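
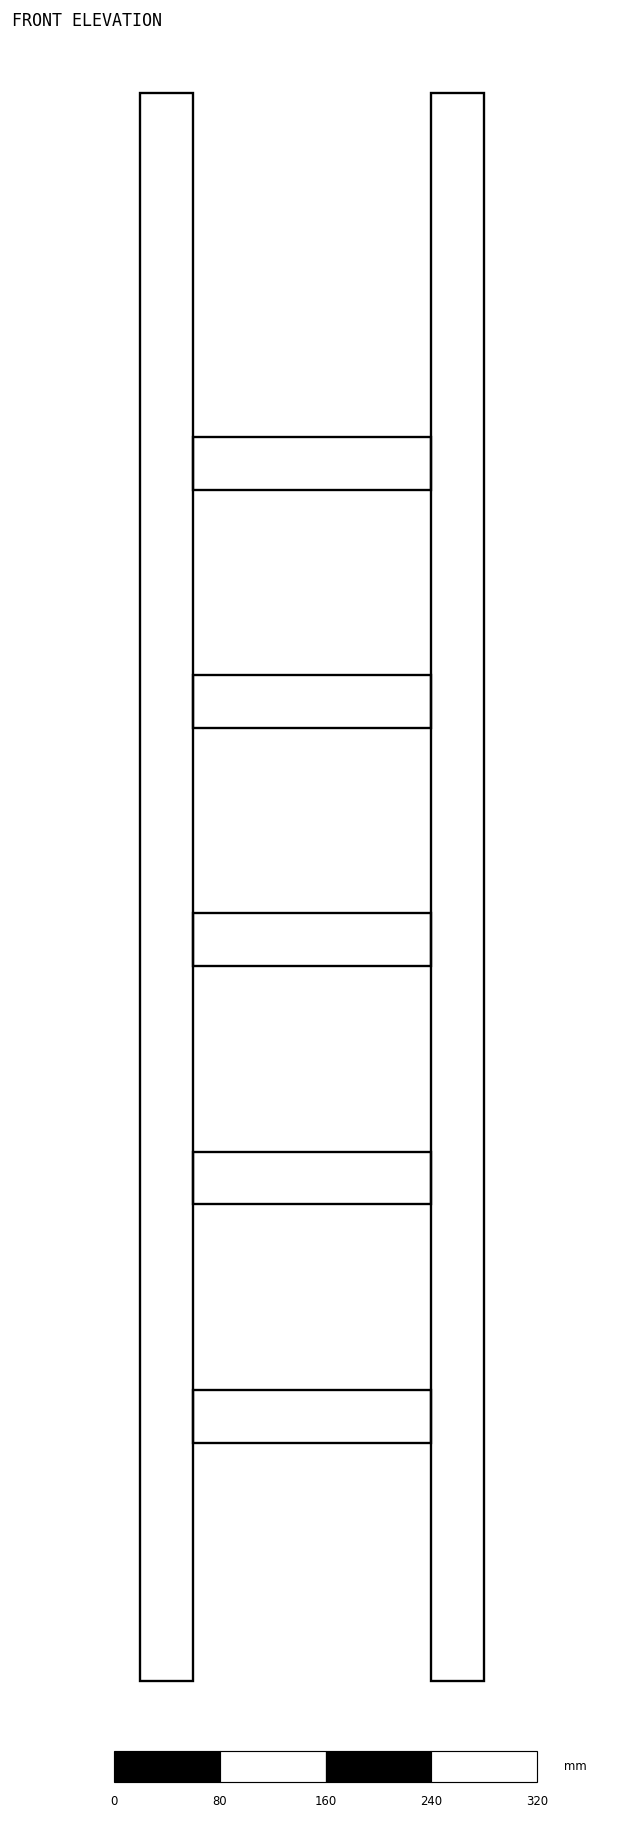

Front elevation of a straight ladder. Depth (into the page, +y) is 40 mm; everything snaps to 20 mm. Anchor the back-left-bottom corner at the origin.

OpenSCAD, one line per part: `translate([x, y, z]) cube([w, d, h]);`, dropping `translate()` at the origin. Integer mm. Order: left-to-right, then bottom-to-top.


cube([40, 40, 1200]);
translate([40, 0, 180]) cube([180, 40, 40]);
translate([40, 0, 360]) cube([180, 40, 40]);
translate([40, 0, 540]) cube([180, 40, 40]);
translate([40, 0, 720]) cube([180, 40, 40]);
translate([40, 0, 900]) cube([180, 40, 40]);
translate([220, 0, 0]) cube([40, 40, 1200]);


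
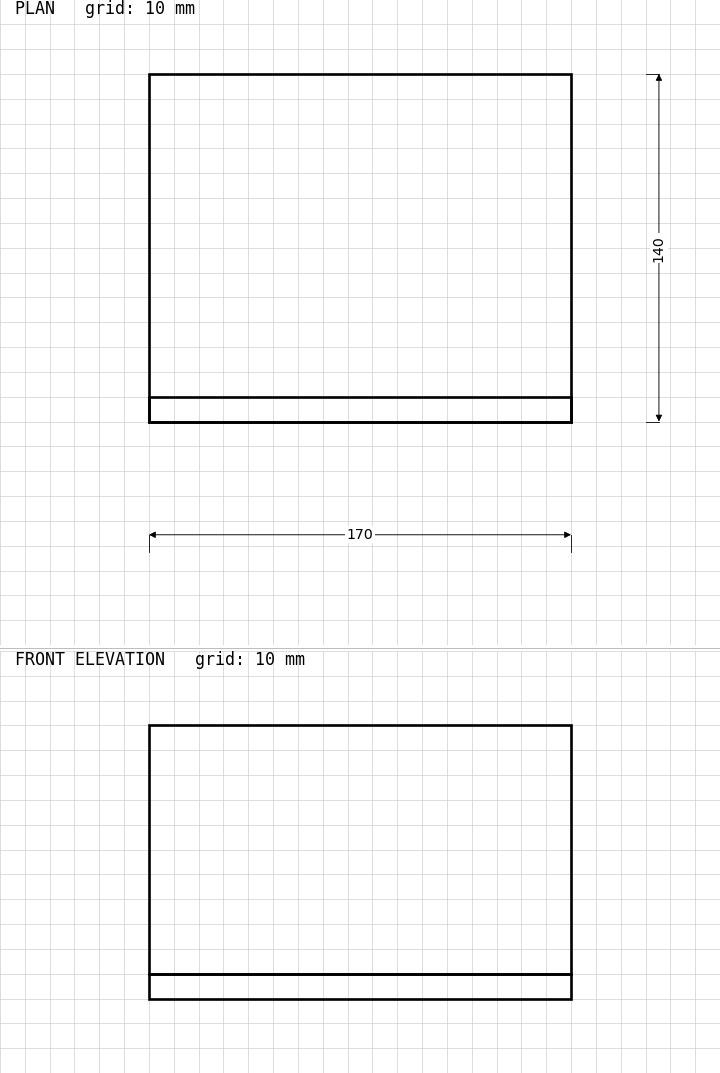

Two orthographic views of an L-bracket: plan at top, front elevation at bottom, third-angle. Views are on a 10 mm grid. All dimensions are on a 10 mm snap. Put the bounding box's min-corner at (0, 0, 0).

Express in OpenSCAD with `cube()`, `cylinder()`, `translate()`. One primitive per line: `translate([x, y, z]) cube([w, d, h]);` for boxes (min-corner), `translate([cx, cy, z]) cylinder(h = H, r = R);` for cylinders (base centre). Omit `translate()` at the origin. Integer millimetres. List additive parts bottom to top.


cube([170, 140, 10]);
translate([0, 0, 10]) cube([170, 10, 100]);


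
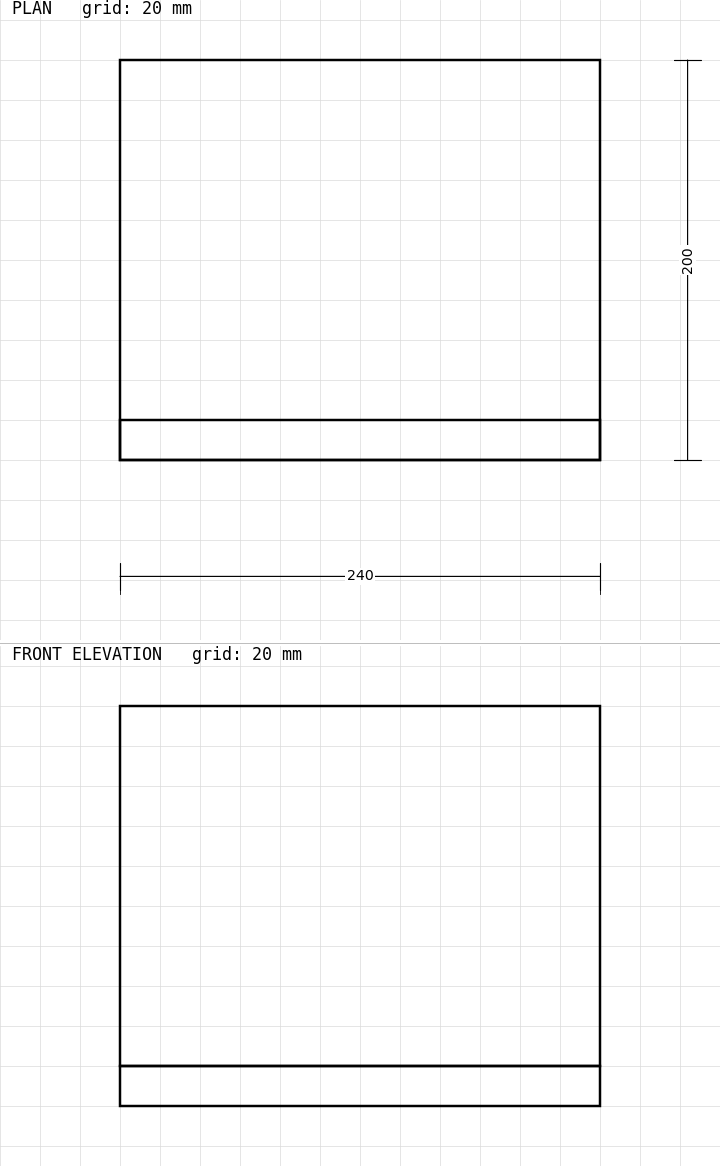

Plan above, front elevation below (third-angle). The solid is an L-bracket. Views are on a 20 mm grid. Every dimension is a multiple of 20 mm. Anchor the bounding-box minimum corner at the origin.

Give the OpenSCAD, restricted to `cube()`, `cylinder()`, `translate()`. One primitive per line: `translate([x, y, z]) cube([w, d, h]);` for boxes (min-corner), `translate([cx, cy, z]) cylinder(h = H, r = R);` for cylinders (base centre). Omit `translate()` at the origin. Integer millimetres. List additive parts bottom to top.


cube([240, 200, 20]);
translate([0, 0, 20]) cube([240, 20, 180]);


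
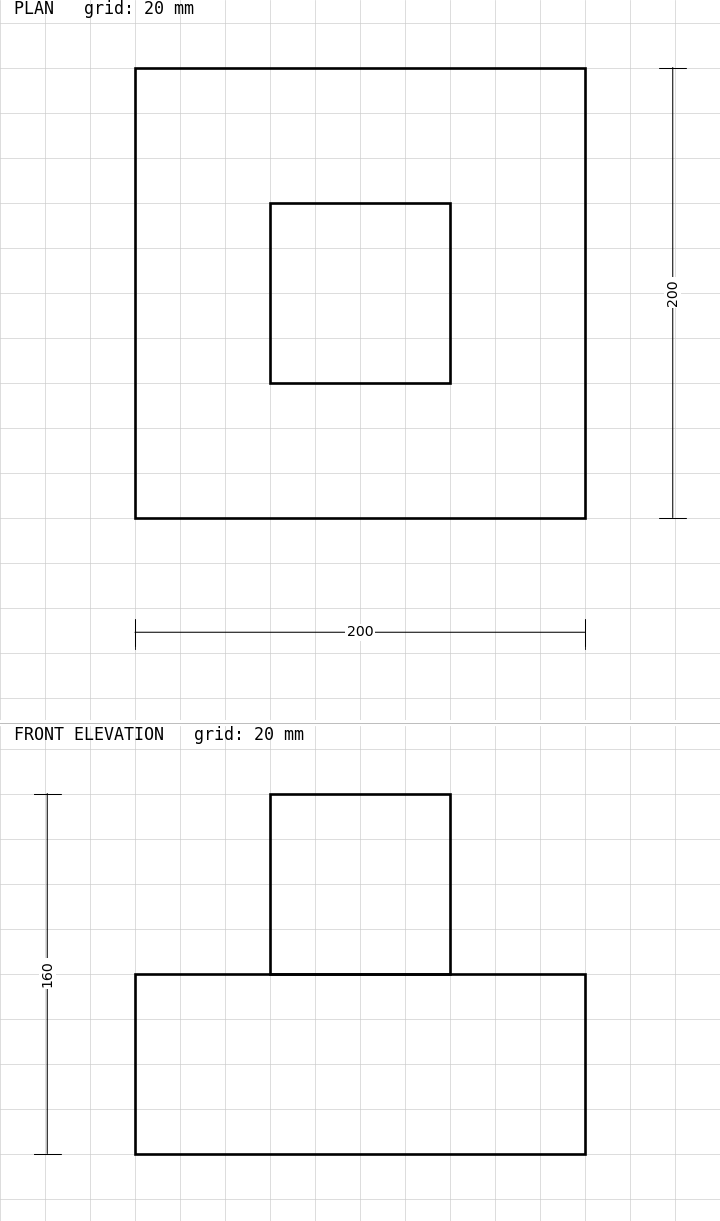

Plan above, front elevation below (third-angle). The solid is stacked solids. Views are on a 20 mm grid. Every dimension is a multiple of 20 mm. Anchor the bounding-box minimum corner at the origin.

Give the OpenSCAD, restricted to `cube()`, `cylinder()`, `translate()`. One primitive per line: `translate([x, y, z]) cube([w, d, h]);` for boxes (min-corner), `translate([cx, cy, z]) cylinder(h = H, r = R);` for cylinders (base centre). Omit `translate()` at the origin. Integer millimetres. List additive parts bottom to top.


cube([200, 200, 80]);
translate([60, 60, 80]) cube([80, 80, 80]);


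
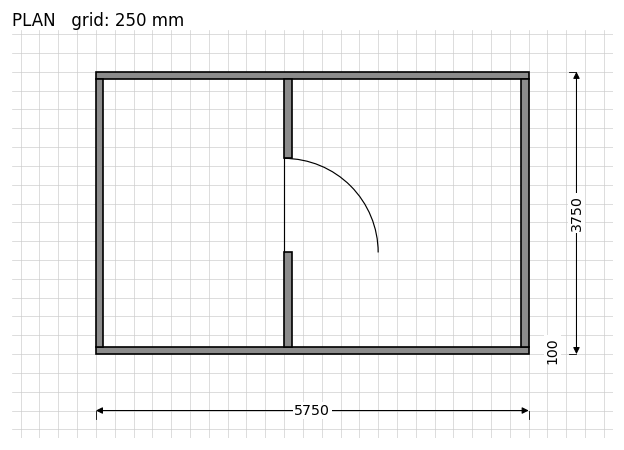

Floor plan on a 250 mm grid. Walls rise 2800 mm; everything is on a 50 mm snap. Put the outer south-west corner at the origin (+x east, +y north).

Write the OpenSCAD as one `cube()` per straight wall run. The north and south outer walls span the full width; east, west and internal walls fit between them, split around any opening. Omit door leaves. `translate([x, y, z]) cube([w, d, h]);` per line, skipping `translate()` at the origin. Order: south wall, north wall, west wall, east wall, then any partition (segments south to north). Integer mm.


cube([5750, 100, 2800]);
translate([0, 3650, 0]) cube([5750, 100, 2800]);
translate([0, 100, 0]) cube([100, 3550, 2800]);
translate([5650, 100, 0]) cube([100, 3550, 2800]);
translate([2500, 100, 0]) cube([100, 1250, 2800]);
translate([2500, 2600, 0]) cube([100, 1050, 2800]);


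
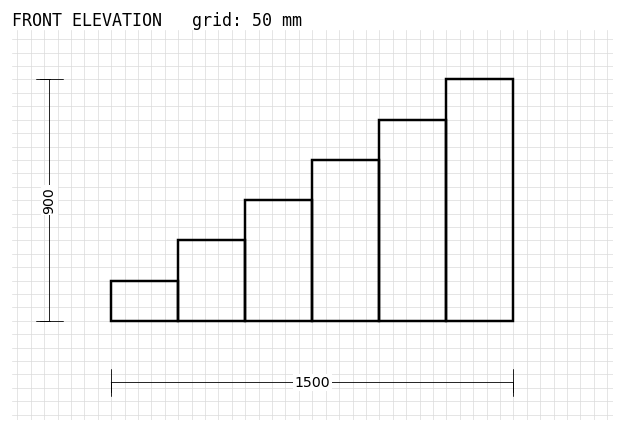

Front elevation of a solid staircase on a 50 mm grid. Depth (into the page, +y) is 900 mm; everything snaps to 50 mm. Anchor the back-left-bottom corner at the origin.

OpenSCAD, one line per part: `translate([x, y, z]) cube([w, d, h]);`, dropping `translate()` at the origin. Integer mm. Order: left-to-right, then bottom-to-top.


cube([250, 900, 150]);
translate([250, 0, 0]) cube([250, 900, 300]);
translate([500, 0, 0]) cube([250, 900, 450]);
translate([750, 0, 0]) cube([250, 900, 600]);
translate([1000, 0, 0]) cube([250, 900, 750]);
translate([1250, 0, 0]) cube([250, 900, 900]);


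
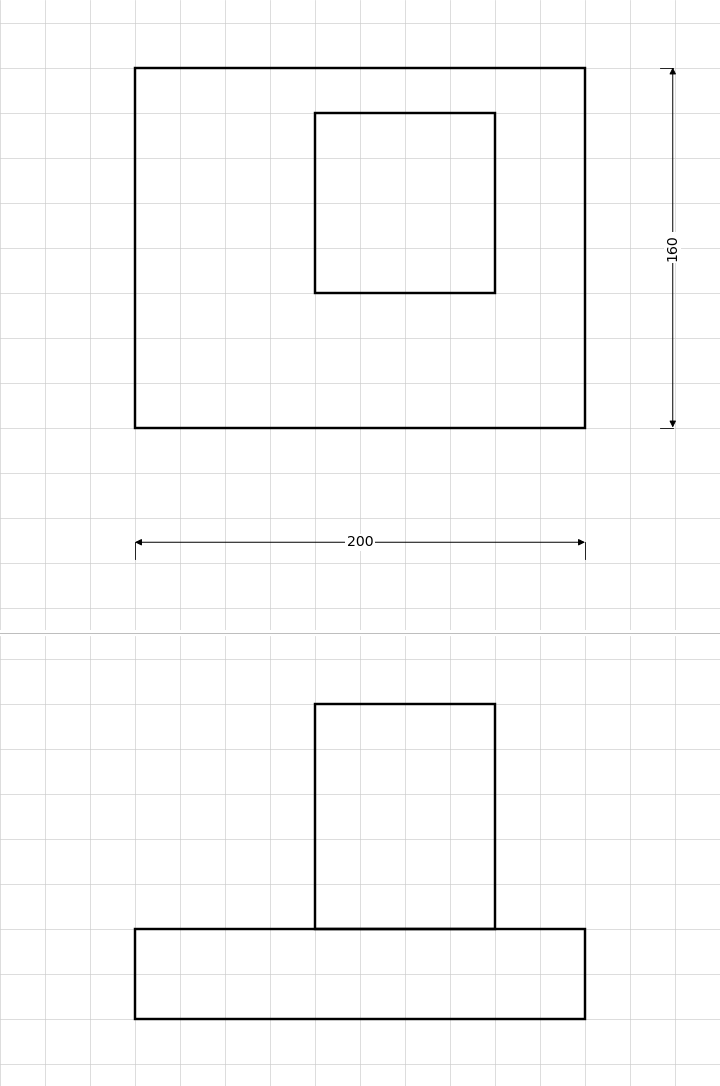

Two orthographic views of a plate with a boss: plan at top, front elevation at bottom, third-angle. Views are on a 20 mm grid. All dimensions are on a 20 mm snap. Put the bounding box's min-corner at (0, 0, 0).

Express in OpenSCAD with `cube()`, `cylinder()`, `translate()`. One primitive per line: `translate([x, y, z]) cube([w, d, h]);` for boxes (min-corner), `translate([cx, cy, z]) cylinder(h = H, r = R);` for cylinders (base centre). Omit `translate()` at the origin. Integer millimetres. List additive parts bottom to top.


cube([200, 160, 40]);
translate([80, 60, 40]) cube([80, 80, 100]);


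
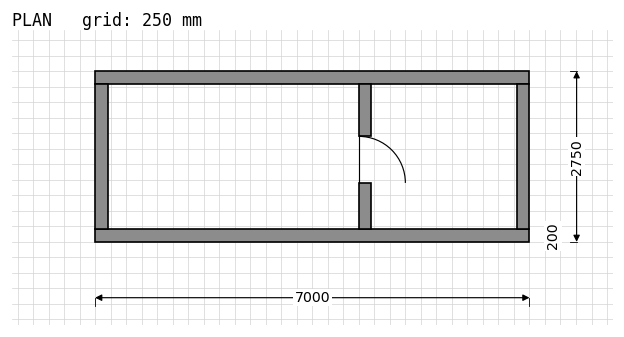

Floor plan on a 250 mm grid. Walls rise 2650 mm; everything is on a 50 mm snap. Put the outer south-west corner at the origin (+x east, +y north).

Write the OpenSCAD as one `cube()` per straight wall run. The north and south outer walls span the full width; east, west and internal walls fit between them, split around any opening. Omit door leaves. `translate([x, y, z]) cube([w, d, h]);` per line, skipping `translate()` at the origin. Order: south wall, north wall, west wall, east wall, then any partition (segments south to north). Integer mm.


cube([7000, 200, 2650]);
translate([0, 2550, 0]) cube([7000, 200, 2650]);
translate([0, 200, 0]) cube([200, 2350, 2650]);
translate([6800, 200, 0]) cube([200, 2350, 2650]);
translate([4250, 200, 0]) cube([200, 750, 2650]);
translate([4250, 1700, 0]) cube([200, 850, 2650]);


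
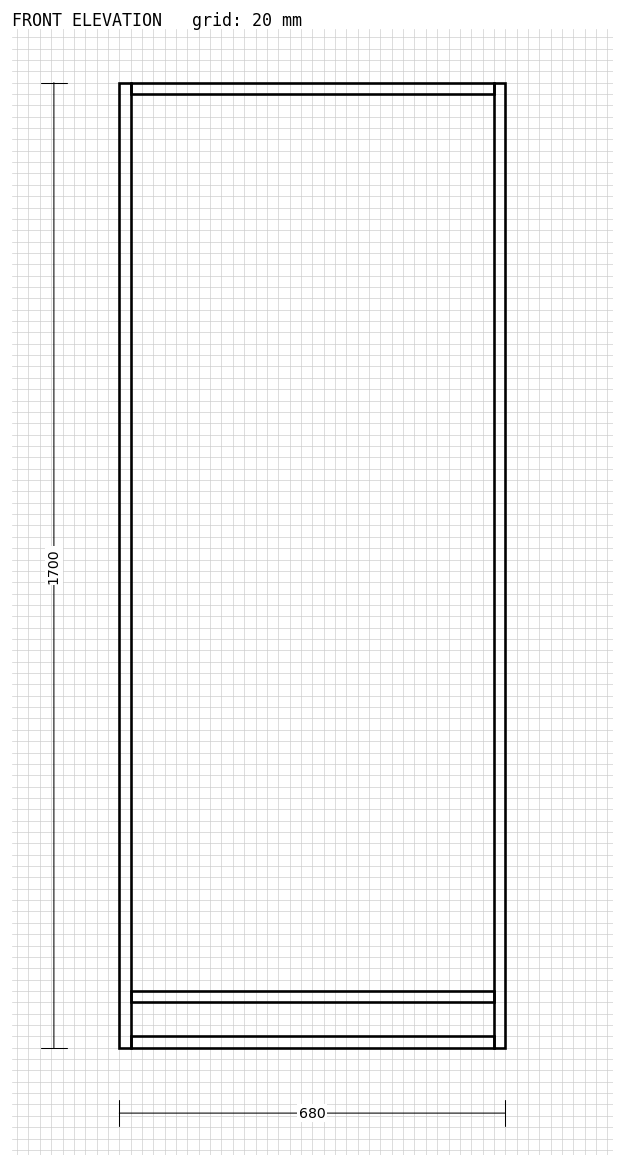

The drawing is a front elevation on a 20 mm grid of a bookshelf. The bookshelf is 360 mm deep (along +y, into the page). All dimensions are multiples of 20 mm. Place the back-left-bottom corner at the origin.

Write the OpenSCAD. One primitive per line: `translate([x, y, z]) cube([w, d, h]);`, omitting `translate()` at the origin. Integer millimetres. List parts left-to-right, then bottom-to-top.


cube([20, 360, 1700]);
translate([20, 0, 0]) cube([640, 360, 20]);
translate([20, 0, 80]) cube([640, 360, 20]);
translate([20, 0, 1680]) cube([640, 360, 20]);
translate([660, 0, 0]) cube([20, 360, 1700]);


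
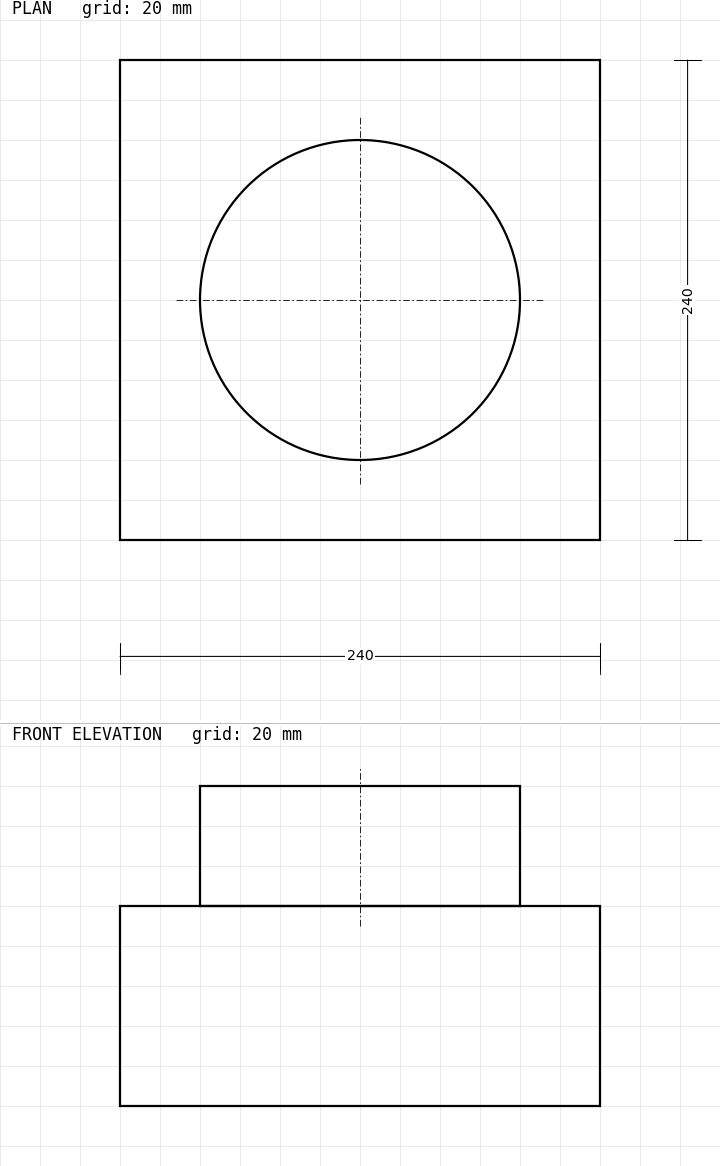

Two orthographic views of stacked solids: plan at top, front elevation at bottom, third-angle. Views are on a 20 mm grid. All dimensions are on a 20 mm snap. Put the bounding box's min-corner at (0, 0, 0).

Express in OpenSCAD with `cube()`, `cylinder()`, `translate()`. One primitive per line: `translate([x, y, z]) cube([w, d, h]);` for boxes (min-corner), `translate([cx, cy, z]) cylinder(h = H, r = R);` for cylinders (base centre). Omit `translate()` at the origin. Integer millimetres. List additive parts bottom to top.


cube([240, 240, 100]);
translate([120, 120, 100]) cylinder(h = 60, r = 80);


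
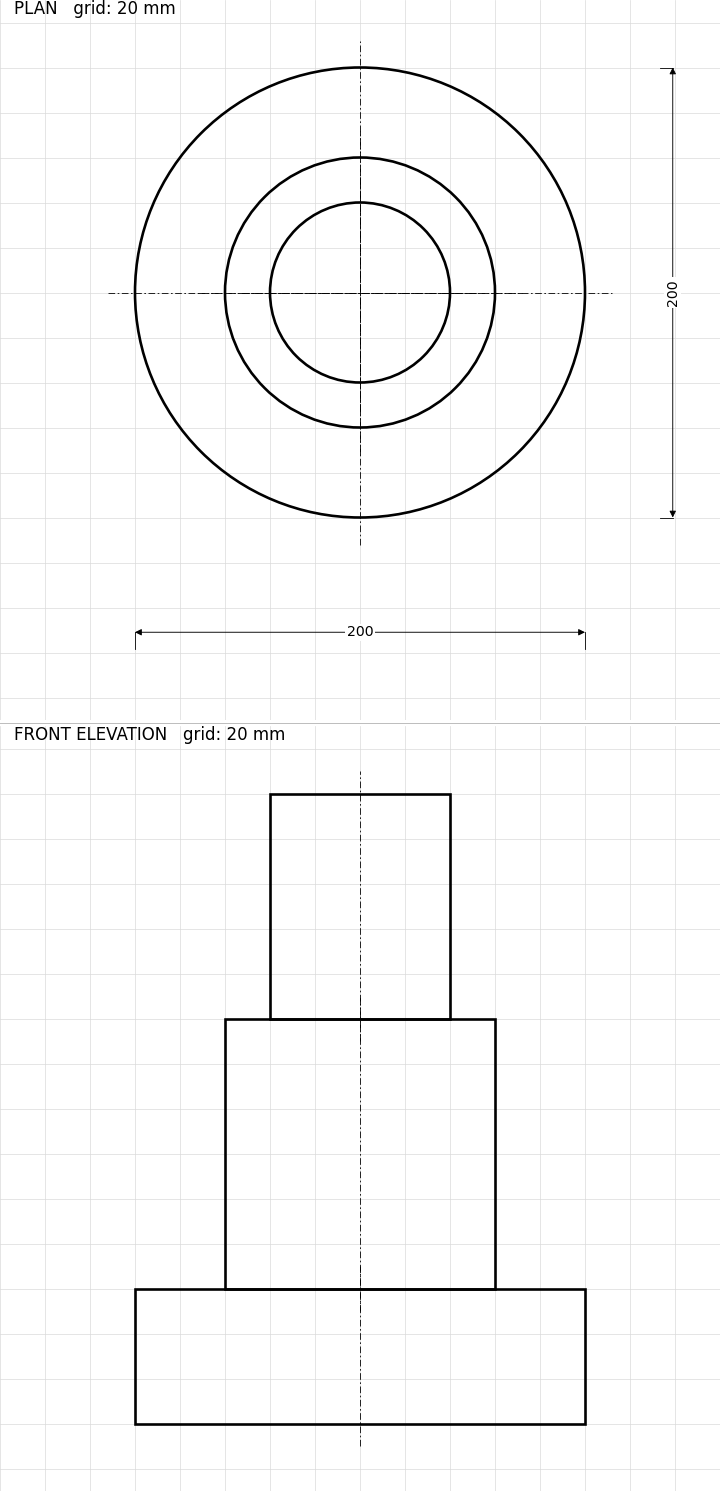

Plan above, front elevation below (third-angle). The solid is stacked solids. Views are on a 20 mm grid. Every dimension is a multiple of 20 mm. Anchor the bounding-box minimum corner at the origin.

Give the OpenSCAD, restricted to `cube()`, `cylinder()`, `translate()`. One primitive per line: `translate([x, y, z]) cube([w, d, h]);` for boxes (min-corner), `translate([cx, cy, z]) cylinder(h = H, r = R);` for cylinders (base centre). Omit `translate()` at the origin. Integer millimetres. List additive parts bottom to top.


translate([100, 100, 0]) cylinder(h = 60, r = 100);
translate([100, 100, 60]) cylinder(h = 120, r = 60);
translate([100, 100, 180]) cylinder(h = 100, r = 40);


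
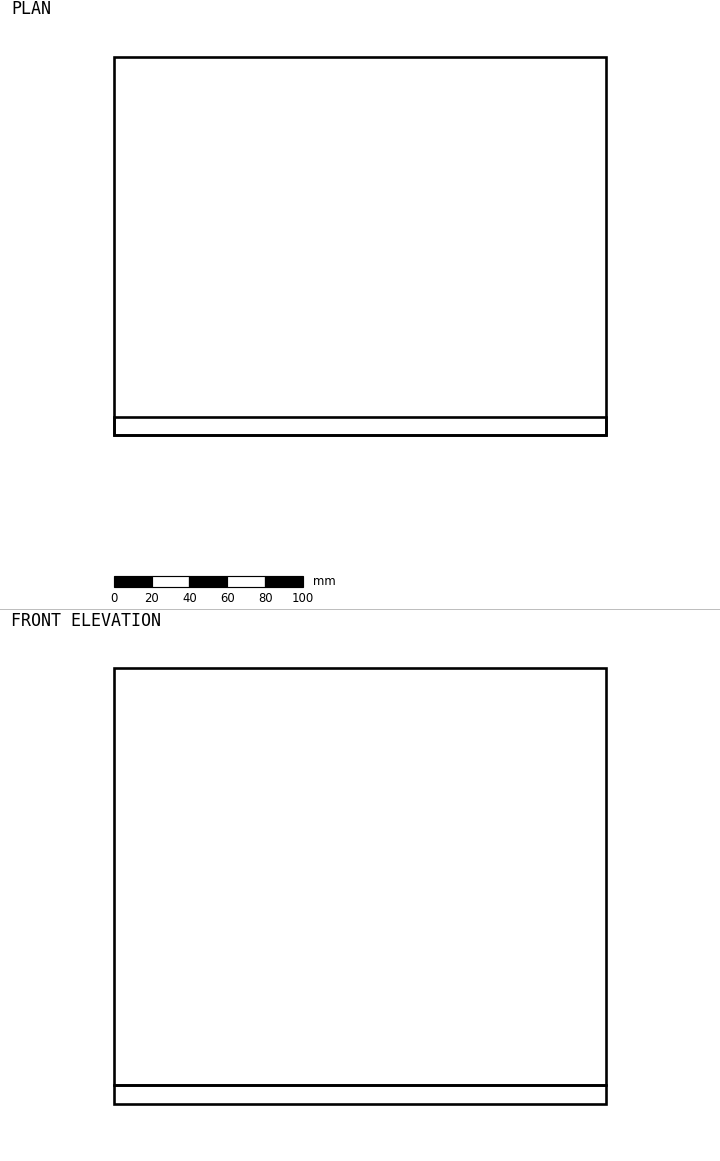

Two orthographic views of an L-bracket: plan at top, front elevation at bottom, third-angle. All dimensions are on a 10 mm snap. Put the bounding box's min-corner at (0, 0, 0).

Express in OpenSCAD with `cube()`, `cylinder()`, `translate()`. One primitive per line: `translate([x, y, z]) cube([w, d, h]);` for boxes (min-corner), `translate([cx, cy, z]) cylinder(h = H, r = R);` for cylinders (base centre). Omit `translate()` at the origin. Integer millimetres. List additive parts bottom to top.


cube([260, 200, 10]);
translate([0, 0, 10]) cube([260, 10, 220]);


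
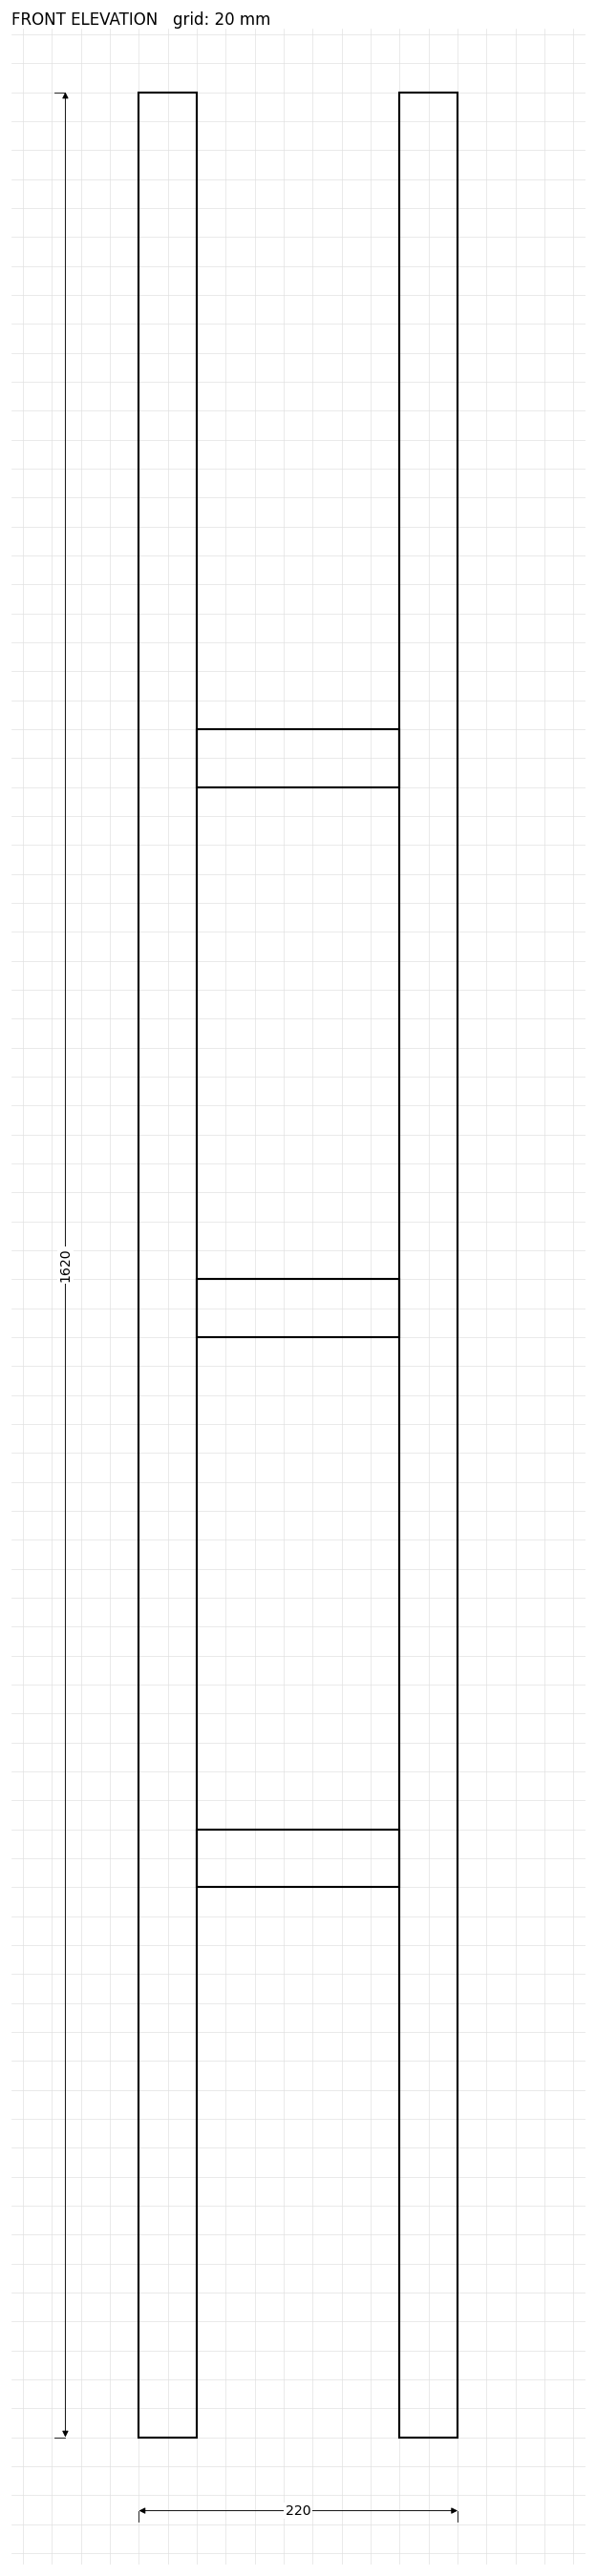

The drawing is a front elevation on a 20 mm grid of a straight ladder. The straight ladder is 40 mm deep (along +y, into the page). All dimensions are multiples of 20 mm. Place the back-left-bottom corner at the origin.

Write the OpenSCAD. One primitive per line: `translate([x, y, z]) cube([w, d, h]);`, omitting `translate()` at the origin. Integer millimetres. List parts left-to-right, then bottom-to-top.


cube([40, 40, 1620]);
translate([40, 0, 380]) cube([140, 40, 40]);
translate([40, 0, 760]) cube([140, 40, 40]);
translate([40, 0, 1140]) cube([140, 40, 40]);
translate([180, 0, 0]) cube([40, 40, 1620]);


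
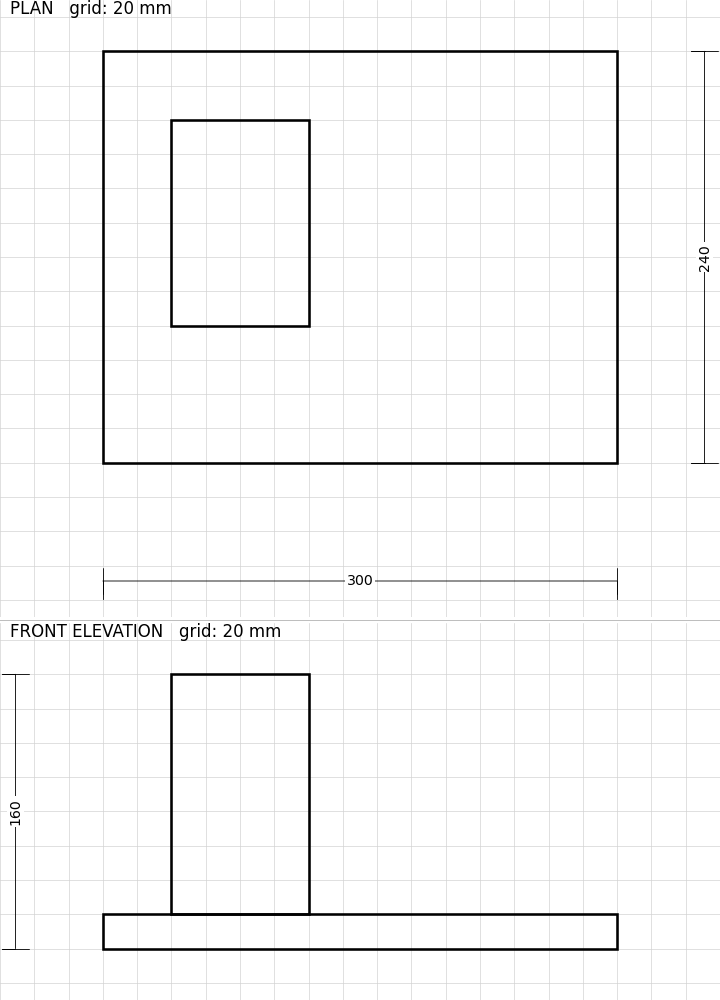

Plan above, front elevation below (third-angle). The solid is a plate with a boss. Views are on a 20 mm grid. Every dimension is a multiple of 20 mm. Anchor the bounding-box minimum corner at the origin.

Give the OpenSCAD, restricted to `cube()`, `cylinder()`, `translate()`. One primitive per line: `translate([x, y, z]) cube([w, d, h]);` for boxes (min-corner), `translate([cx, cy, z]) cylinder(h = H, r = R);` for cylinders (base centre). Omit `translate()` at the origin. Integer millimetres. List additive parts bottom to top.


cube([300, 240, 20]);
translate([40, 80, 20]) cube([80, 120, 140]);


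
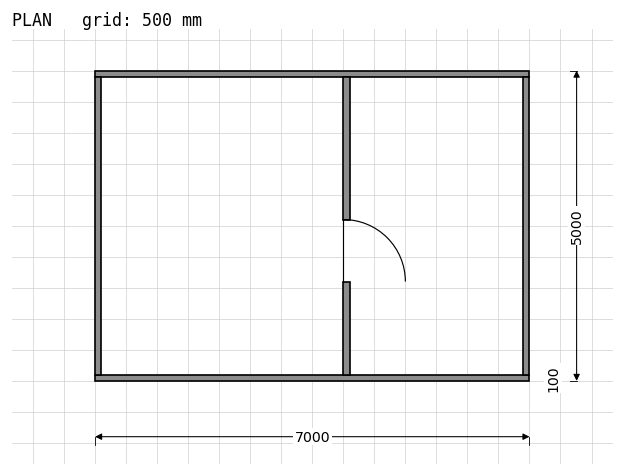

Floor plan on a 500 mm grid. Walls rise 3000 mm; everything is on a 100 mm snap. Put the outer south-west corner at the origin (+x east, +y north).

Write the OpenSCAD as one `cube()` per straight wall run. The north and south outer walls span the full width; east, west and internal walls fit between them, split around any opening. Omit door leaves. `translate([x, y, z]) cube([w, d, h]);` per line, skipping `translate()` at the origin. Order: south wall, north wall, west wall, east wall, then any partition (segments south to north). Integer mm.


cube([7000, 100, 3000]);
translate([0, 4900, 0]) cube([7000, 100, 3000]);
translate([0, 100, 0]) cube([100, 4800, 3000]);
translate([6900, 100, 0]) cube([100, 4800, 3000]);
translate([4000, 100, 0]) cube([100, 1500, 3000]);
translate([4000, 2600, 0]) cube([100, 2300, 3000]);


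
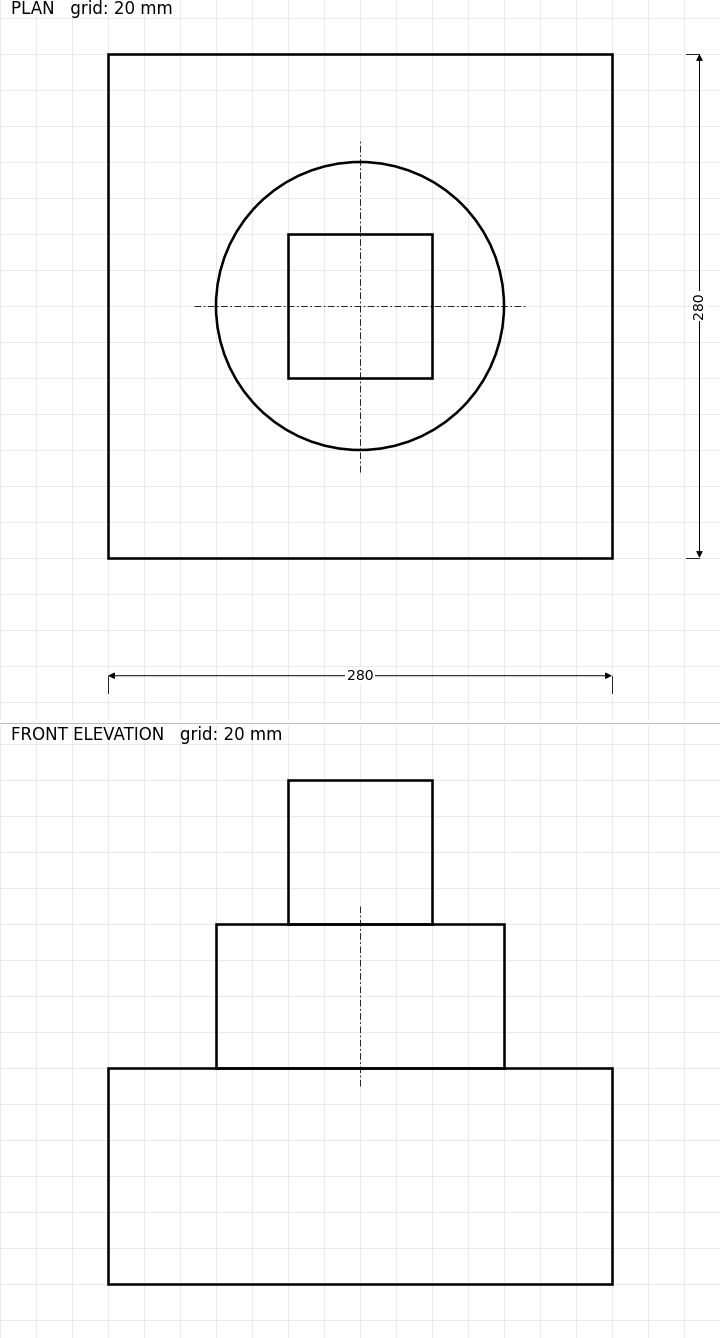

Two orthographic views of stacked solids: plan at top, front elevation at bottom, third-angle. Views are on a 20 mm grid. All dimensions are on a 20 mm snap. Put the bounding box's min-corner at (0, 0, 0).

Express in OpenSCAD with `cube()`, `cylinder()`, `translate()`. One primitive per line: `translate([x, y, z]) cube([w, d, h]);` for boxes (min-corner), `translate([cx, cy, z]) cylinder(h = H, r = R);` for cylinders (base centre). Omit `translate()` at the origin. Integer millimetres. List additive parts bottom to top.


cube([280, 280, 120]);
translate([140, 140, 120]) cylinder(h = 80, r = 80);
translate([100, 100, 200]) cube([80, 80, 80]);


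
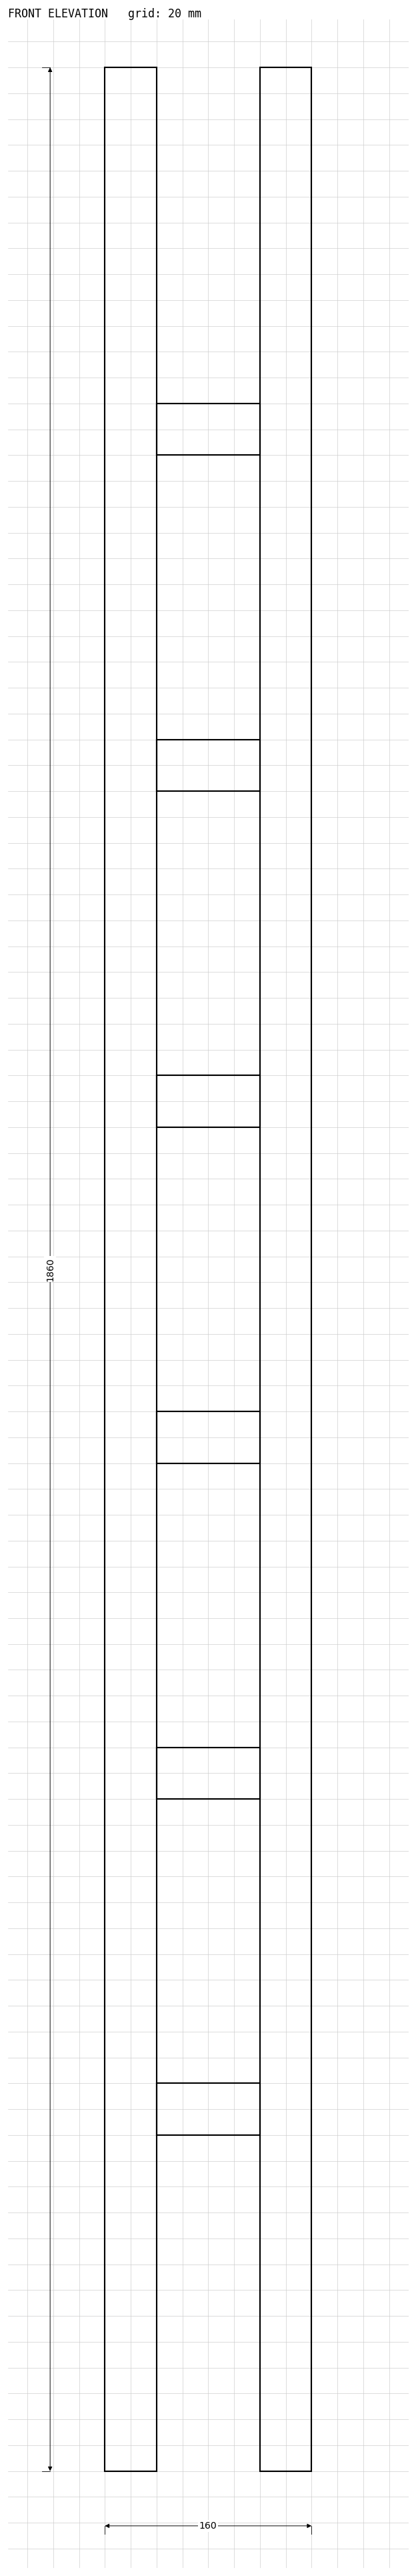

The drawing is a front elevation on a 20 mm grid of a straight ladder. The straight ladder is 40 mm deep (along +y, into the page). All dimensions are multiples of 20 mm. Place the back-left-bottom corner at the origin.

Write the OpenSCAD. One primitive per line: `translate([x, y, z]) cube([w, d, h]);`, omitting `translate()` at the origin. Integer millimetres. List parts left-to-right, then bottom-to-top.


cube([40, 40, 1860]);
translate([40, 0, 260]) cube([80, 40, 40]);
translate([40, 0, 520]) cube([80, 40, 40]);
translate([40, 0, 780]) cube([80, 40, 40]);
translate([40, 0, 1040]) cube([80, 40, 40]);
translate([40, 0, 1300]) cube([80, 40, 40]);
translate([40, 0, 1560]) cube([80, 40, 40]);
translate([120, 0, 0]) cube([40, 40, 1860]);


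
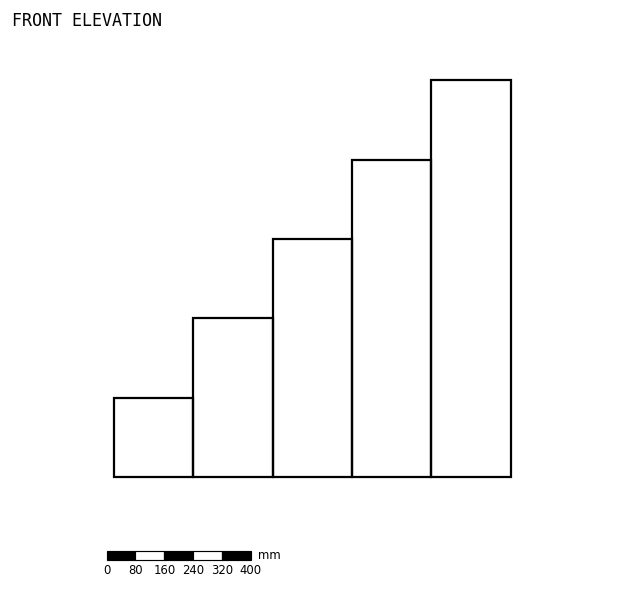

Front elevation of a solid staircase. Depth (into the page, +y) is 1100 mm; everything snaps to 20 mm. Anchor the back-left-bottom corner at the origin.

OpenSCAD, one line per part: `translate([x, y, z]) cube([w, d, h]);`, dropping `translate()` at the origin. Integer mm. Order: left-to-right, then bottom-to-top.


cube([220, 1100, 220]);
translate([220, 0, 0]) cube([220, 1100, 440]);
translate([440, 0, 0]) cube([220, 1100, 660]);
translate([660, 0, 0]) cube([220, 1100, 880]);
translate([880, 0, 0]) cube([220, 1100, 1100]);


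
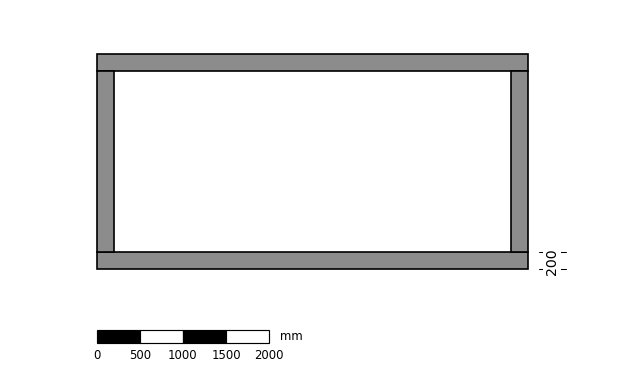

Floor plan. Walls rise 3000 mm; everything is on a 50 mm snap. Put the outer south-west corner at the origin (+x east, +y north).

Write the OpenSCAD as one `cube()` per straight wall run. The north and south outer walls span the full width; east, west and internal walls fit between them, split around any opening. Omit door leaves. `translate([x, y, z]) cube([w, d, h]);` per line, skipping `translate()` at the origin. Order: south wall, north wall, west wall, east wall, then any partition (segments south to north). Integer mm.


cube([5000, 200, 3000]);
translate([0, 2300, 0]) cube([5000, 200, 3000]);
translate([0, 200, 0]) cube([200, 2100, 3000]);
translate([4800, 200, 0]) cube([200, 2100, 3000]);


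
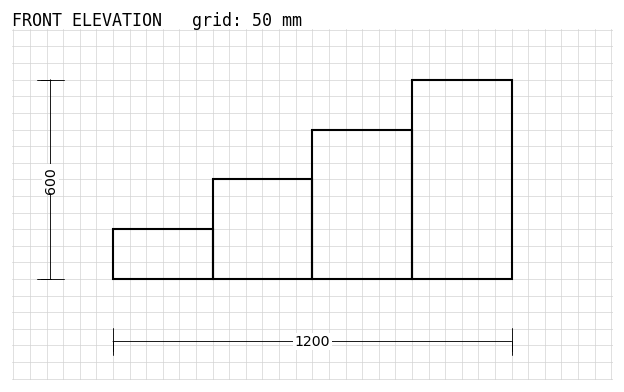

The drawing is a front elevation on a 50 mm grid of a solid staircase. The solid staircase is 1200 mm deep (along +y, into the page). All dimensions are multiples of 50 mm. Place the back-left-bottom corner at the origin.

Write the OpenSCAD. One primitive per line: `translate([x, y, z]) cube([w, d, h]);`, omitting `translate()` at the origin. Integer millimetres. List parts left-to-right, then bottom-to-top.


cube([300, 1200, 150]);
translate([300, 0, 0]) cube([300, 1200, 300]);
translate([600, 0, 0]) cube([300, 1200, 450]);
translate([900, 0, 0]) cube([300, 1200, 600]);


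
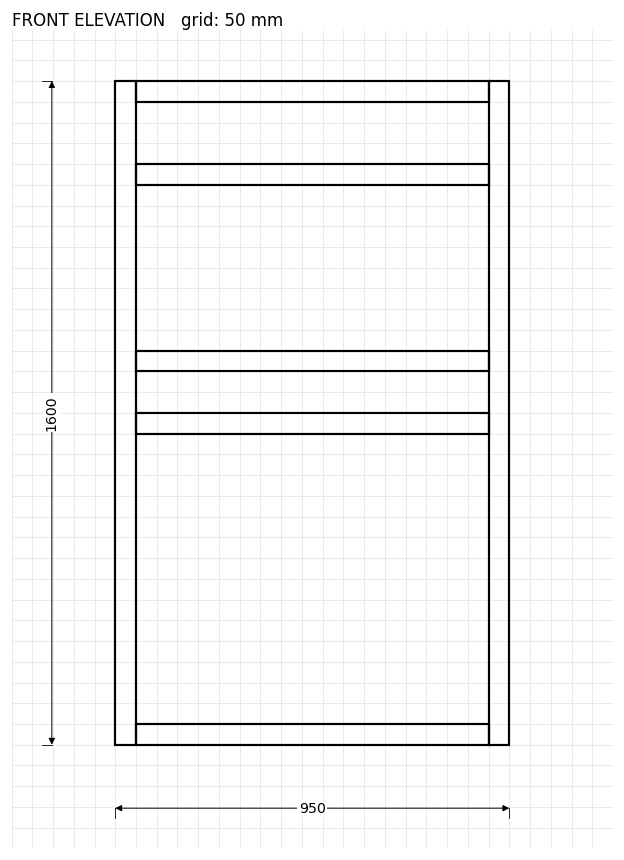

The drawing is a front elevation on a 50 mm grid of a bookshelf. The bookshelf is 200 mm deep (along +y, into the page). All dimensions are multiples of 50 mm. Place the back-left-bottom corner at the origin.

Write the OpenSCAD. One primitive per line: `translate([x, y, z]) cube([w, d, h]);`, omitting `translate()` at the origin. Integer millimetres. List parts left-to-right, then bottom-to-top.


cube([50, 200, 1600]);
translate([50, 0, 0]) cube([850, 200, 50]);
translate([50, 0, 750]) cube([850, 200, 50]);
translate([50, 0, 900]) cube([850, 200, 50]);
translate([50, 0, 1350]) cube([850, 200, 50]);
translate([50, 0, 1550]) cube([850, 200, 50]);
translate([900, 0, 0]) cube([50, 200, 1600]);


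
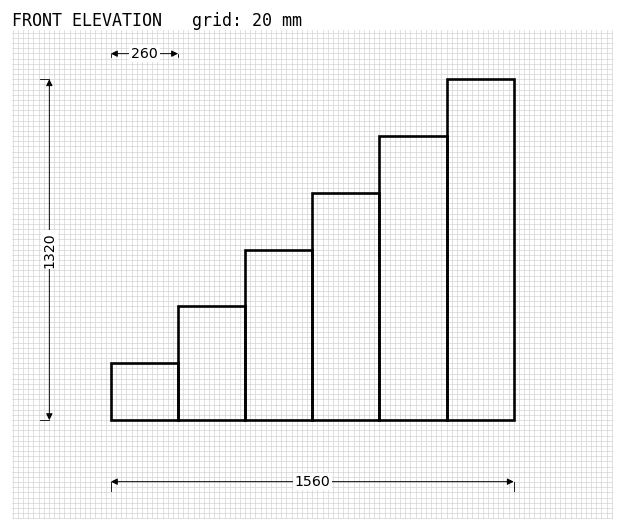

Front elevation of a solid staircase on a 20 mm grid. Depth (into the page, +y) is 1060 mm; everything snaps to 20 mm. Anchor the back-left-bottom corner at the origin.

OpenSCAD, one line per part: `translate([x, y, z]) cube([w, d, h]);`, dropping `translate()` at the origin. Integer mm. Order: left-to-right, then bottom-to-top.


cube([260, 1060, 220]);
translate([260, 0, 0]) cube([260, 1060, 440]);
translate([520, 0, 0]) cube([260, 1060, 660]);
translate([780, 0, 0]) cube([260, 1060, 880]);
translate([1040, 0, 0]) cube([260, 1060, 1100]);
translate([1300, 0, 0]) cube([260, 1060, 1320]);


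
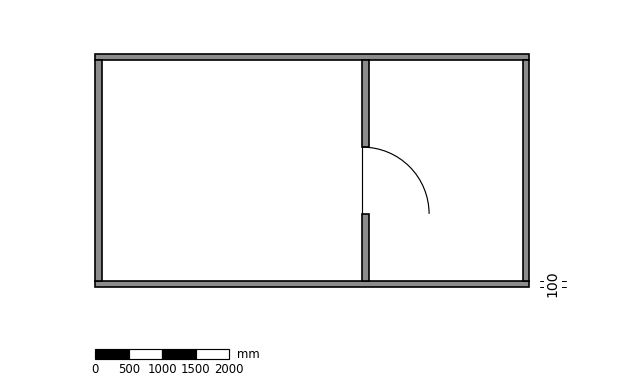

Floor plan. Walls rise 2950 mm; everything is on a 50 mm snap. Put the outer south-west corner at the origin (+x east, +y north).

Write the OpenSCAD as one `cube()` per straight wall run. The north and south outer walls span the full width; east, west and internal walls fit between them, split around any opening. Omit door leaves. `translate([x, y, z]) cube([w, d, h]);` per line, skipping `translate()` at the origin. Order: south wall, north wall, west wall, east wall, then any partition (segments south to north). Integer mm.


cube([6500, 100, 2950]);
translate([0, 3400, 0]) cube([6500, 100, 2950]);
translate([0, 100, 0]) cube([100, 3300, 2950]);
translate([6400, 100, 0]) cube([100, 3300, 2950]);
translate([4000, 100, 0]) cube([100, 1000, 2950]);
translate([4000, 2100, 0]) cube([100, 1300, 2950]);


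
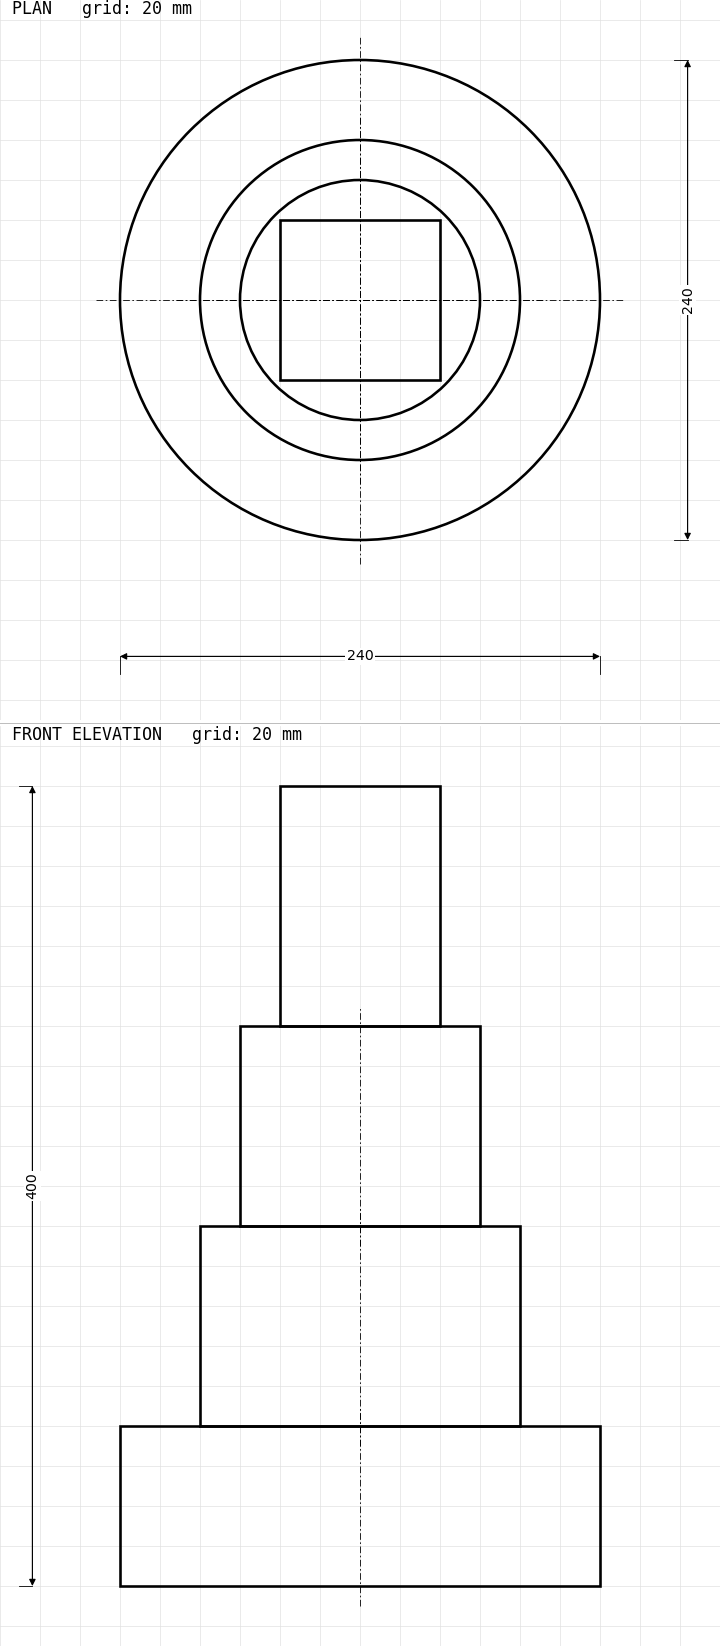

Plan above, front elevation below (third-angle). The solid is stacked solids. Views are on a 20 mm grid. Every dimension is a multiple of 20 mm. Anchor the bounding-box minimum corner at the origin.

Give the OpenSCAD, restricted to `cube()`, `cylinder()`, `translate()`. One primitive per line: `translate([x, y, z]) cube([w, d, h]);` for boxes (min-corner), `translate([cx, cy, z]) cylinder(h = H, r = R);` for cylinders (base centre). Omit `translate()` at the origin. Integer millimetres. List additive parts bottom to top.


translate([120, 120, 0]) cylinder(h = 80, r = 120);
translate([120, 120, 80]) cylinder(h = 100, r = 80);
translate([120, 120, 180]) cylinder(h = 100, r = 60);
translate([80, 80, 280]) cube([80, 80, 120]);


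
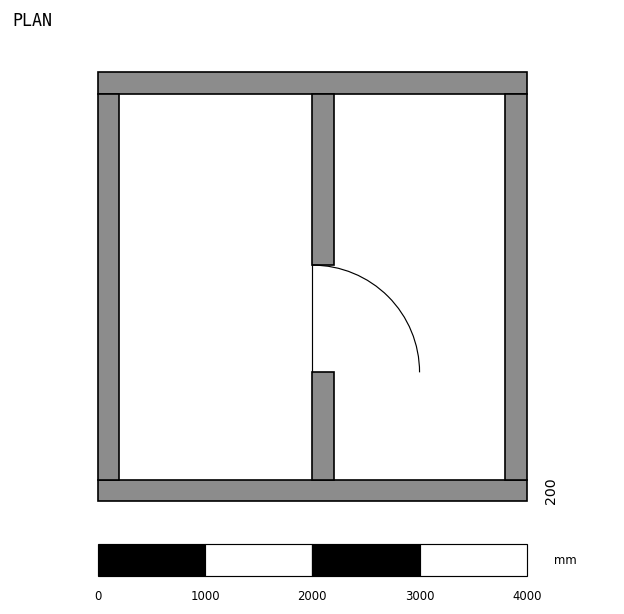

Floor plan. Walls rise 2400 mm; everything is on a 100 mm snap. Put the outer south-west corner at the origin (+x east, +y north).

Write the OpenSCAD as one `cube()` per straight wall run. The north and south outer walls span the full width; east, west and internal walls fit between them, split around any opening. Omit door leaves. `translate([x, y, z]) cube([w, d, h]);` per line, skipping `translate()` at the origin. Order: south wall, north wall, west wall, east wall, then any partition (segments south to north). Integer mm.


cube([4000, 200, 2400]);
translate([0, 3800, 0]) cube([4000, 200, 2400]);
translate([0, 200, 0]) cube([200, 3600, 2400]);
translate([3800, 200, 0]) cube([200, 3600, 2400]);
translate([2000, 200, 0]) cube([200, 1000, 2400]);
translate([2000, 2200, 0]) cube([200, 1600, 2400]);


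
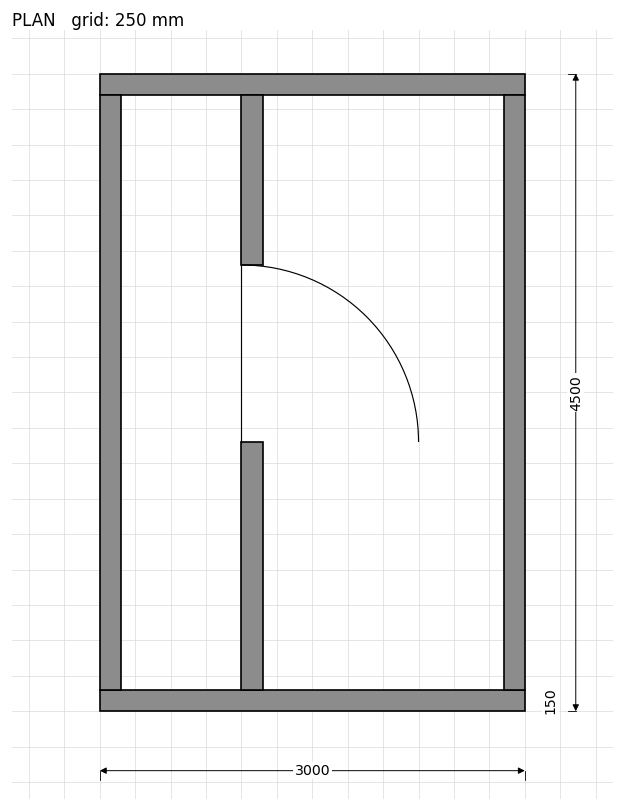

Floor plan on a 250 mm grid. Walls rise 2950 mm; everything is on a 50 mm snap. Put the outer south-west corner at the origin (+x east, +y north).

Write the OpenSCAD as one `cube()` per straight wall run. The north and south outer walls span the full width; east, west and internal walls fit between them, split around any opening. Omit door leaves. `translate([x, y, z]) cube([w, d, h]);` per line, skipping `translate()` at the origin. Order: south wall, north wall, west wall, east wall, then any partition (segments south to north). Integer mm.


cube([3000, 150, 2950]);
translate([0, 4350, 0]) cube([3000, 150, 2950]);
translate([0, 150, 0]) cube([150, 4200, 2950]);
translate([2850, 150, 0]) cube([150, 4200, 2950]);
translate([1000, 150, 0]) cube([150, 1750, 2950]);
translate([1000, 3150, 0]) cube([150, 1200, 2950]);


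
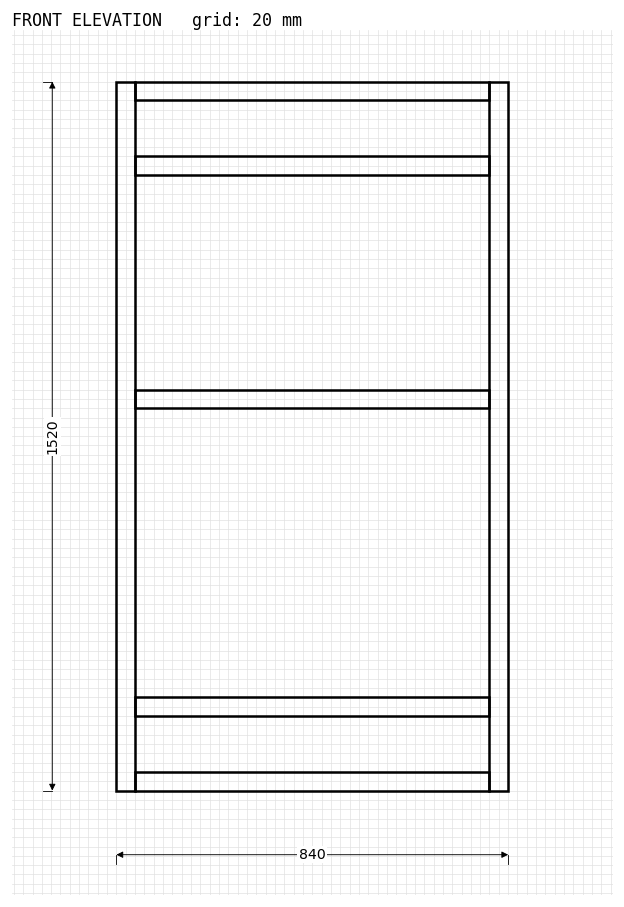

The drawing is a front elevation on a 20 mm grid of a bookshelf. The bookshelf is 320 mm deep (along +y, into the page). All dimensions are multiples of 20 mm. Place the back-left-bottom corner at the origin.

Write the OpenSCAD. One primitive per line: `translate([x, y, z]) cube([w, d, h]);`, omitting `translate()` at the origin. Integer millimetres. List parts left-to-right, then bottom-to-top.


cube([40, 320, 1520]);
translate([40, 0, 0]) cube([760, 320, 40]);
translate([40, 0, 160]) cube([760, 320, 40]);
translate([40, 0, 820]) cube([760, 320, 40]);
translate([40, 0, 1320]) cube([760, 320, 40]);
translate([40, 0, 1480]) cube([760, 320, 40]);
translate([800, 0, 0]) cube([40, 320, 1520]);


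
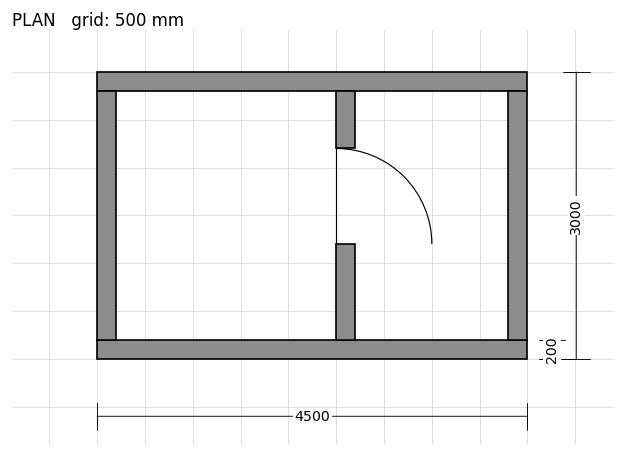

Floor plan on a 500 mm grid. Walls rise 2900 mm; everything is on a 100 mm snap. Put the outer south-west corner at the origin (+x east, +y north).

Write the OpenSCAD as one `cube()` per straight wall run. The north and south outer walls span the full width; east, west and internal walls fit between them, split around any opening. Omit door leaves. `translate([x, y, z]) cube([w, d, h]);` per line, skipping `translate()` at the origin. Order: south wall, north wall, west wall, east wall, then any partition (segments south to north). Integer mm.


cube([4500, 200, 2900]);
translate([0, 2800, 0]) cube([4500, 200, 2900]);
translate([0, 200, 0]) cube([200, 2600, 2900]);
translate([4300, 200, 0]) cube([200, 2600, 2900]);
translate([2500, 200, 0]) cube([200, 1000, 2900]);
translate([2500, 2200, 0]) cube([200, 600, 2900]);


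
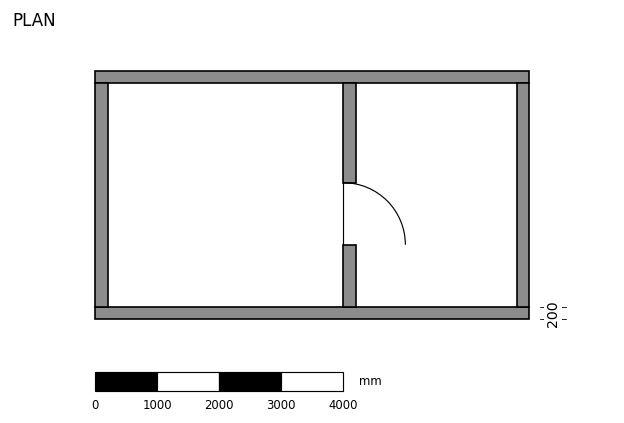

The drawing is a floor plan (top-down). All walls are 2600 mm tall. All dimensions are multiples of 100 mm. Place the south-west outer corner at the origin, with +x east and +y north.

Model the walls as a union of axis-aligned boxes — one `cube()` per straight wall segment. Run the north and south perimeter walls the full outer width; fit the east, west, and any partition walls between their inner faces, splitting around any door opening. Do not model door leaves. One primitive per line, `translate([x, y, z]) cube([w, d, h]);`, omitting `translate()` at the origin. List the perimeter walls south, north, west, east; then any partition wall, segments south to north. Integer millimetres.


cube([7000, 200, 2600]);
translate([0, 3800, 0]) cube([7000, 200, 2600]);
translate([0, 200, 0]) cube([200, 3600, 2600]);
translate([6800, 200, 0]) cube([200, 3600, 2600]);
translate([4000, 200, 0]) cube([200, 1000, 2600]);
translate([4000, 2200, 0]) cube([200, 1600, 2600]);


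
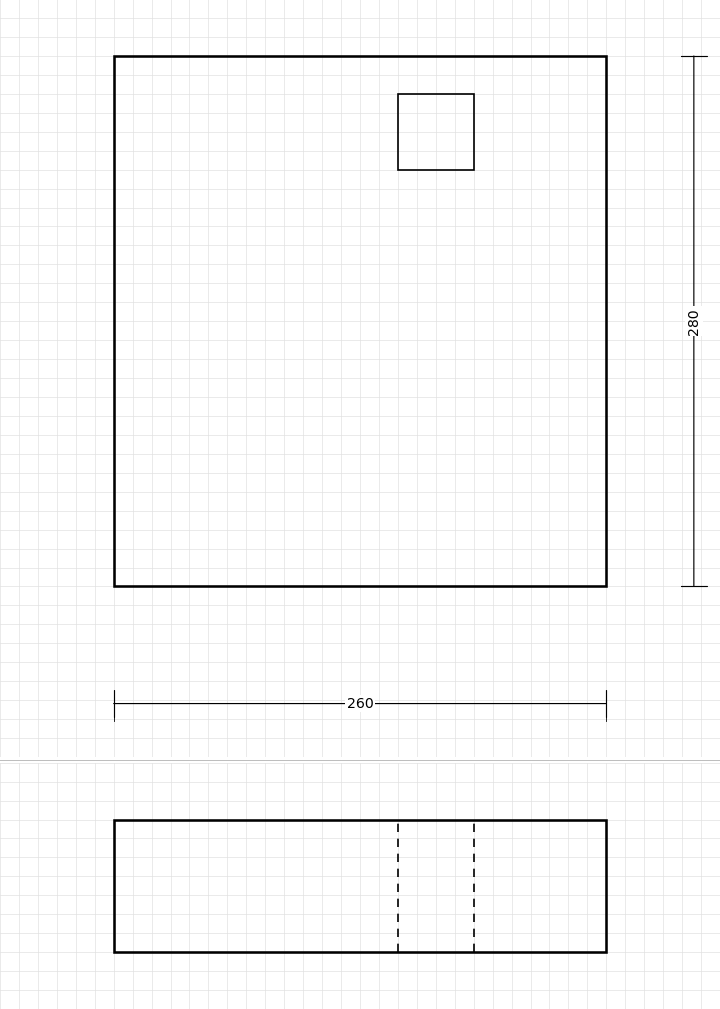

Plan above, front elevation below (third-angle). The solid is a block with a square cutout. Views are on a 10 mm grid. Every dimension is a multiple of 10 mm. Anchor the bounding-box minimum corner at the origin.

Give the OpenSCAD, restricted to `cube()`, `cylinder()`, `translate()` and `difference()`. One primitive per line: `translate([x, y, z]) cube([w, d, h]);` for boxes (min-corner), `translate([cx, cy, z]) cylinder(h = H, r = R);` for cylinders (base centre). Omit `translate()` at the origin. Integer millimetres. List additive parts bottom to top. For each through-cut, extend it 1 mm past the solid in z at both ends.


difference() {
  cube([260, 280, 70]);
  translate([150, 220, -1]) cube([40, 40, 72]);
}


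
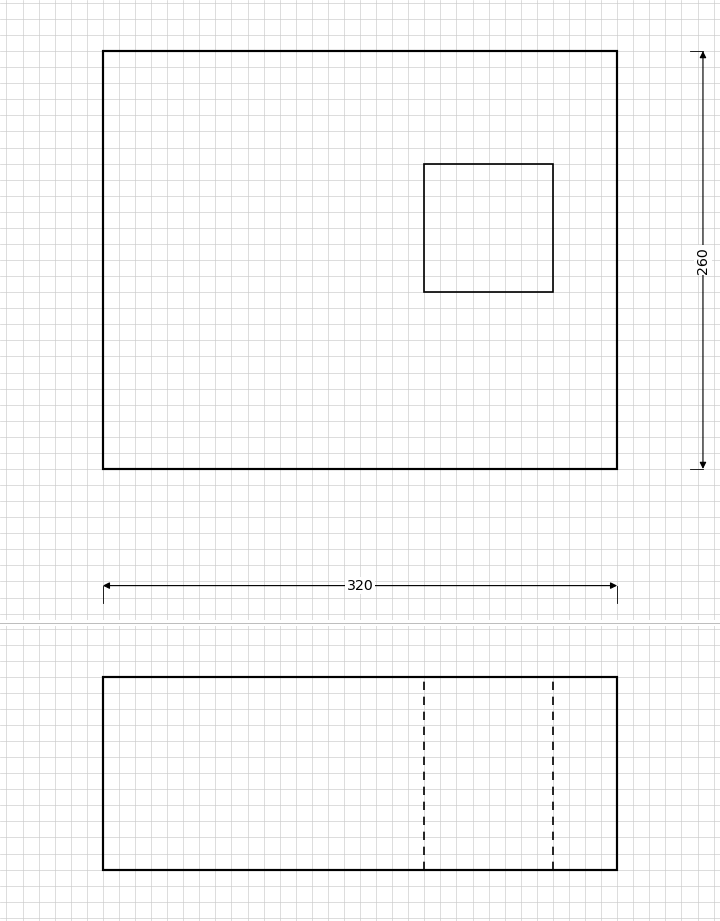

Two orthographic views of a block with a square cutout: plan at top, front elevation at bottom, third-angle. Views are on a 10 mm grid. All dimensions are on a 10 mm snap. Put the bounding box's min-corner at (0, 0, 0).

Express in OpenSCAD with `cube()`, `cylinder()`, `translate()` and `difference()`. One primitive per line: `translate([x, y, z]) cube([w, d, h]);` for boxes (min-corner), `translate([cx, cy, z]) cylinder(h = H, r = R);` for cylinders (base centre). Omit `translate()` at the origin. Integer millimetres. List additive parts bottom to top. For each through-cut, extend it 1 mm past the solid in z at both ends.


difference() {
  cube([320, 260, 120]);
  translate([200, 110, -1]) cube([80, 80, 122]);
}


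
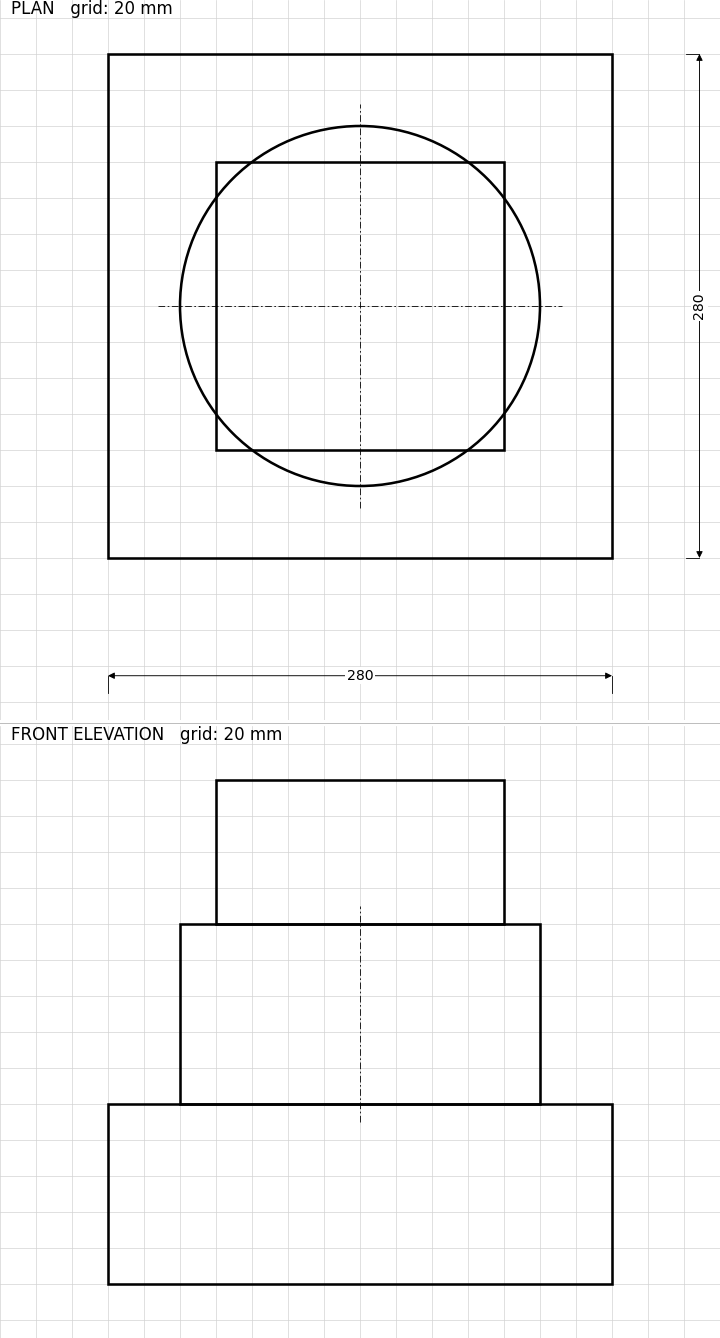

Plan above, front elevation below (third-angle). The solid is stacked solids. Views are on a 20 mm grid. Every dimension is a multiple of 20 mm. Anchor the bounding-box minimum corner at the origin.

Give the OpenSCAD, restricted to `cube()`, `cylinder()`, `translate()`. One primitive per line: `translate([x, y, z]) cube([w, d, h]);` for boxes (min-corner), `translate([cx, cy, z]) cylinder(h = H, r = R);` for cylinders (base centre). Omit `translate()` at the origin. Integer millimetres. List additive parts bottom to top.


cube([280, 280, 100]);
translate([140, 140, 100]) cylinder(h = 100, r = 100);
translate([60, 60, 200]) cube([160, 160, 80]);


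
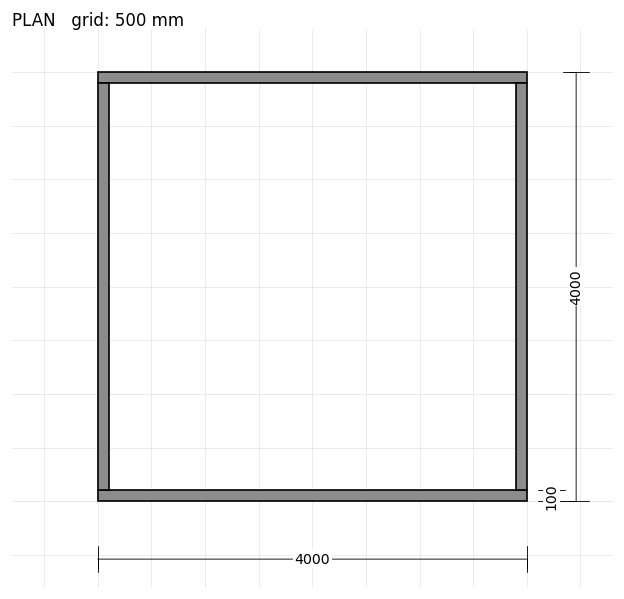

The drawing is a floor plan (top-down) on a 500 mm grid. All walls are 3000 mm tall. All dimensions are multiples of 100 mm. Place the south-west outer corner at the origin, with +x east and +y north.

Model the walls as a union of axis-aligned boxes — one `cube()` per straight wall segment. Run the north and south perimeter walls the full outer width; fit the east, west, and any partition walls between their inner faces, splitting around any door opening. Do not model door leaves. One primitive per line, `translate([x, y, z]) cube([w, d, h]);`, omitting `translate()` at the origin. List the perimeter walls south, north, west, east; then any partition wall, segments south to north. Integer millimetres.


cube([4000, 100, 3000]);
translate([0, 3900, 0]) cube([4000, 100, 3000]);
translate([0, 100, 0]) cube([100, 3800, 3000]);
translate([3900, 100, 0]) cube([100, 3800, 3000]);


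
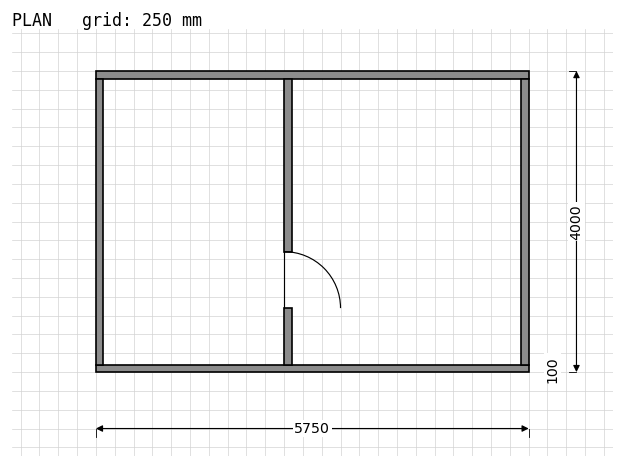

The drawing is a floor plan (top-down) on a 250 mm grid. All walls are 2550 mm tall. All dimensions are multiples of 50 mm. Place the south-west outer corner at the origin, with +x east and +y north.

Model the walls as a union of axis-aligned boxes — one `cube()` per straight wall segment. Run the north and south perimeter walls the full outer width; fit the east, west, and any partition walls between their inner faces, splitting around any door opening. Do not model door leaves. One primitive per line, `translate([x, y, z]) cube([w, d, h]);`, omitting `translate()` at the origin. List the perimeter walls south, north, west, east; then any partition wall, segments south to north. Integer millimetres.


cube([5750, 100, 2550]);
translate([0, 3900, 0]) cube([5750, 100, 2550]);
translate([0, 100, 0]) cube([100, 3800, 2550]);
translate([5650, 100, 0]) cube([100, 3800, 2550]);
translate([2500, 100, 0]) cube([100, 750, 2550]);
translate([2500, 1600, 0]) cube([100, 2300, 2550]);


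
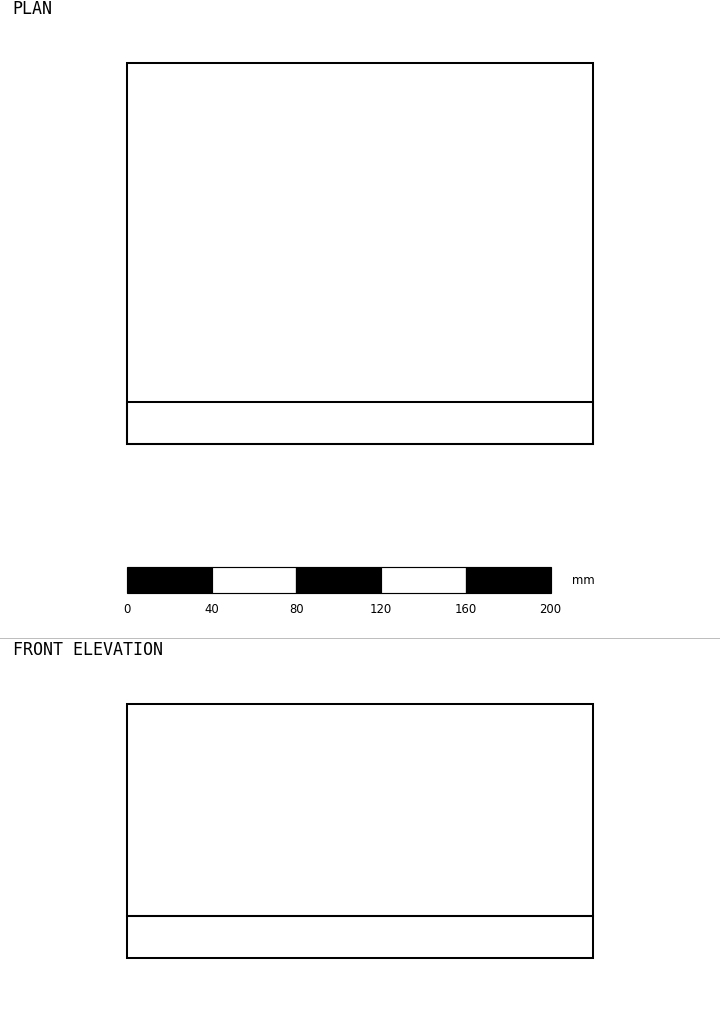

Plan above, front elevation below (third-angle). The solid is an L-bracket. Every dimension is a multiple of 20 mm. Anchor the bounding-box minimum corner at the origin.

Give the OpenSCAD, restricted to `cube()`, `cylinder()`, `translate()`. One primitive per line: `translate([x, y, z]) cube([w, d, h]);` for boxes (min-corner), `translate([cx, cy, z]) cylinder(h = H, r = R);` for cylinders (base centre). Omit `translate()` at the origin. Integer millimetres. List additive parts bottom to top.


cube([220, 180, 20]);
translate([0, 0, 20]) cube([220, 20, 100]);
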